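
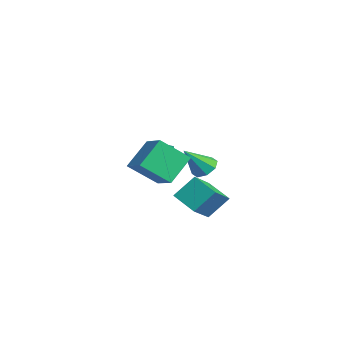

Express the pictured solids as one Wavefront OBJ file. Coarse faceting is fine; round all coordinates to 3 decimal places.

v 0.224 -1.283 -2.183
v 0.231 -0.124 -0.926
v 1.559 -0.526 -2.889
v 1.567 0.634 -1.632
v 1.413 -2.414 -1.148
v 1.421 -1.254 0.109
v 2.749 -1.656 -1.854
v 2.756 -0.497 -0.597
v 2.761 -5.242 1.787
v 2.035 -4 3.161
v 3.005 -3.67 0.494
v 2.278 -2.427 1.869
v 4.442 -4.973 2.431
v 3.715 -3.73 3.806
v 4.685 -3.4 1.139
v 3.959 -2.158 2.513
v -1.934 -2.19 -0.084
v -1.342 -1.746 0.04
v -1.575 -1.765 1.227
v -2.166 -2.21 1.104
v -1.826 -1.449 -0.05
v -2.058 -1.468 1.137
v -2.372 -1.587 -0.16
v -2.605 -1.606 1.028
v -2.662 -2.078 -0.225
v -2.894 -2.097 0.963
v -2.525 -2.635 -0.207
v -2.758 -2.654 0.98
v -2.042 -2.932 -0.117
v -2.274 -2.951 1.07
v -1.495 -2.794 -0.008
v -1.728 -2.813 1.18
v -1.206 -2.303 0.057
v -1.438 -2.322 1.245
v -3.429 0.684 -1.185
v -3.018 0.139 -1.741
v -3.091 -0.624 0.345
v -2.598 0.582 -1.455
v -2.664 1.084 -1.011
v -3.179 1.351 -0.669
v -3.84 1.228 -0.629
v -4.26 0.786 -0.914
v -4.193 0.284 -1.358
v -3.679 0.016 -1.7
f 2 4 1
f 5 2 1
f 1 4 3
f 3 5 1
f 2 8 4
f 6 2 5
f 6 8 2
f 4 8 3
f 7 5 3
f 3 8 7
f 7 6 5
f 8 6 7
f 10 12 9
f 13 10 9
f 9 12 11
f 11 13 9
f 10 16 12
f 14 10 13
f 14 16 10
f 12 16 11
f 15 13 11
f 11 16 15
f 15 14 13
f 16 14 15
f 18 17 21
f 18 21 19
f 19 21 22
f 19 22 20
f 21 17 23
f 21 23 22
f 22 23 24
f 22 24 20
f 23 17 25
f 23 25 24
f 24 25 26
f 24 26 20
f 25 17 27
f 25 27 26
f 26 27 28
f 26 28 20
f 27 17 29
f 27 29 28
f 28 29 30
f 28 30 20
f 29 17 31
f 29 31 30
f 30 31 32
f 30 32 20
f 31 17 33
f 31 33 32
f 32 33 34
f 32 34 20
f 33 17 18
f 33 18 34
f 34 18 19
f 34 19 20
f 36 35 38
f 36 38 37
f 38 35 39
f 38 39 37
f 39 35 40
f 39 40 37
f 40 35 41
f 40 41 37
f 41 35 42
f 41 42 37
f 42 35 43
f 42 43 37
f 43 35 44
f 43 44 37
f 44 35 36
f 44 36 37



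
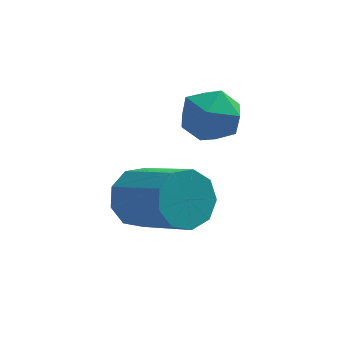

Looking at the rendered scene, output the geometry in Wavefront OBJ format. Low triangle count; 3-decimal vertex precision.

v -0.314 0.47 -0.695
v 0.237 1.178 -1.026
v 0.443 -0.538 -1.594
v 0.994 0.17 -1.925
v 1.081 -0.119 -1.017
v 0.613 0.504 -0.462
v 0.067 0.136 -2.158
v -0.401 0.759 -1.603
v 0.472 0.973 -1.93
v 1.099 0.814 -1.225
v -0.419 -0.174 -1.395
v 0.208 -0.333 -0.69
v -1.518 -1.097 -3.471
v -0.964 -1.143 -4.216
v 0.273 -2.45 -3.213
v -0.282 -2.403 -2.469
v -0.775 -0.671 -3.834
v 0.462 -1.978 -2.831
v -0.934 -0.398 -3.282
v 0.303 -1.705 -2.279
v -1.367 -0.452 -2.818
v -0.13 -1.759 -1.816
v -1.87 -0.807 -2.661
v -0.634 -2.114 -1.658
v -2.209 -1.298 -2.882
v -0.972 -2.605 -1.879
v -2.225 -1.694 -3.38
v -0.988 -3.001 -2.377
v -1.91 -1.811 -3.92
v -0.673 -3.118 -2.917
v -1.412 -1.593 -4.25
v -0.175 -2.9 -3.247
f 1 12 6
f 1 6 2
f 1 2 8
f 1 8 11
f 1 11 12
f 2 6 10
f 6 12 5
f 12 11 3
f 11 8 7
f 8 2 9
f 4 10 5
f 4 5 3
f 4 3 7
f 4 7 9
f 4 9 10
f 5 10 6
f 3 5 12
f 7 3 11
f 9 7 8
f 10 9 2
f 14 13 17
f 14 17 15
f 15 17 18
f 15 18 16
f 17 13 19
f 17 19 18
f 18 19 20
f 18 20 16
f 19 13 21
f 19 21 20
f 20 21 22
f 20 22 16
f 21 13 23
f 21 23 22
f 22 23 24
f 22 24 16
f 23 13 25
f 23 25 24
f 24 25 26
f 24 26 16
f 25 13 27
f 25 27 26
f 26 27 28
f 26 28 16
f 27 13 29
f 27 29 28
f 28 29 30
f 28 30 16
f 29 13 31
f 29 31 30
f 30 31 32
f 30 32 16
f 31 13 14
f 31 14 32
f 32 14 15
f 32 15 16



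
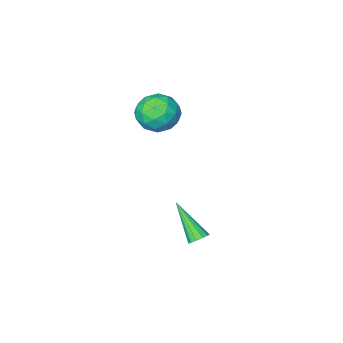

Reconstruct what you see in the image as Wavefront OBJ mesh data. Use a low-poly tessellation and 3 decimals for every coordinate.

v -2.766 4.378 -4.594
v -2.261 4.34 -4.712
v -2.534 2.822 -3.086
v -2.282 4.542 -4.5
v -2.456 4.692 -4.319
v -2.729 4.742 -4.224
v -3.013 4.677 -4.248
v -3.22 4.517 -4.381
v -3.282 4.313 -4.582
v -3.181 4.13 -4.787
v -2.948 4.026 -4.93
v -2.657 4.033 -4.967
v -2.401 4.15 -4.886
v -3.56 0.718 0.449
v -2.878 1.524 0.735
v -3.002 -0.244 1.825
v -2.32 0.562 2.111
v -3.4 0.699 2.211
v -3.745 1.293 1.36
v -2.135 -0.013 1.2
v -2.48 0.581 0.349
v -1.997 1.071 1.199
v -2.779 1.512 1.824
v -3.101 -0.232 0.736
v -3.883 0.209 1.361
v -3.268 1.206 0.471
v -2.612 0.074 2.089
v -3.247 0.155 2.147
v -2.846 0.628 2.316
v -3.778 1.07 0.839
v -3.377 1.543 1.007
v -3.684 1.059 1.874
v -2.503 -0.263 1.553
v -2.102 0.21 1.721
v -3.034 0.652 0.244
v -2.633 1.125 0.413
v -2.196 0.221 0.686
v -2.349 1.413 0.912
v -2.021 0.847 1.721
v -1.913 0.51 1.185
v -2.115 0.859 0.685
v -2.809 1.672 1.28
v -2.481 1.106 2.088
v -3.116 1.187 2.147
v -3.319 1.536 1.647
v -2.291 1.406 1.552
v -3.399 0.174 0.472
v -3.071 -0.392 1.28
v -2.561 -0.256 0.913
v -2.764 0.093 0.413
v -3.859 0.433 0.839
v -3.531 -0.133 1.648
v -3.765 0.421 1.875
v -3.967 0.77 1.375
v -3.589 -0.126 1.008
f 2 1 4
f 2 4 3
f 4 1 5
f 4 5 3
f 5 1 6
f 5 6 3
f 6 1 7
f 6 7 3
f 7 1 8
f 7 8 3
f 8 1 9
f 8 9 3
f 9 1 10
f 9 10 3
f 10 1 11
f 10 11 3
f 11 1 12
f 11 12 3
f 12 1 13
f 12 13 3
f 13 1 2
f 13 2 3
f 14 51 30
f 51 25 54
f 30 54 19
f 51 54 30
f 14 30 26
f 30 19 31
f 26 31 15
f 30 31 26
f 14 26 35
f 26 15 36
f 35 36 21
f 26 36 35
f 14 35 47
f 35 21 50
f 47 50 24
f 35 50 47
f 14 47 51
f 47 24 55
f 51 55 25
f 47 55 51
f 15 31 42
f 31 19 45
f 42 45 23
f 31 45 42
f 19 54 32
f 54 25 53
f 32 53 18
f 54 53 32
f 25 55 52
f 55 24 48
f 52 48 16
f 55 48 52
f 24 50 49
f 50 21 37
f 49 37 20
f 50 37 49
f 21 36 41
f 36 15 38
f 41 38 22
f 36 38 41
f 17 43 29
f 43 23 44
f 29 44 18
f 43 44 29
f 17 29 27
f 29 18 28
f 27 28 16
f 29 28 27
f 17 27 34
f 27 16 33
f 34 33 20
f 27 33 34
f 17 34 39
f 34 20 40
f 39 40 22
f 34 40 39
f 17 39 43
f 39 22 46
f 43 46 23
f 39 46 43
f 18 44 32
f 44 23 45
f 32 45 19
f 44 45 32
f 16 28 52
f 28 18 53
f 52 53 25
f 28 53 52
f 20 33 49
f 33 16 48
f 49 48 24
f 33 48 49
f 22 40 41
f 40 20 37
f 41 37 21
f 40 37 41
f 23 46 42
f 46 22 38
f 42 38 15
f 46 38 42



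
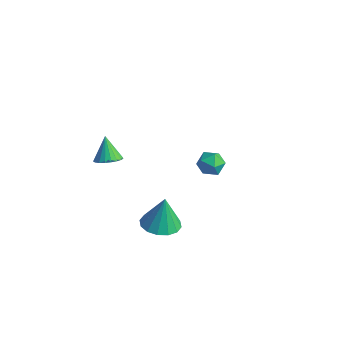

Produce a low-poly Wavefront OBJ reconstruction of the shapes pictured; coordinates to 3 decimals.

v 2.818 -2.506 -1.882
v 3.383 -3.349 -1.707
v 2.802 -2.154 -0.138
v 3.738 -2.958 -1.783
v 3.846 -2.446 -1.885
v 3.679 -1.95 -1.987
v 3.281 -1.603 -2.06
v 2.759 -1.498 -2.086
v 2.253 -1.663 -2.058
v 1.898 -2.054 -1.982
v 1.79 -2.566 -1.88
v 1.957 -3.062 -1.778
v 2.355 -3.409 -1.704
v 2.877 -3.514 -1.678
v 1.539 3.455 -2.698
v 1.948 2.762 -2.607
v 0.692 3.078 -1.773
v 1.101 2.385 -1.682
v 1.433 3.085 -1.446
v 1.956 3.318 -2.018
v 0.684 2.522 -2.362
v 1.207 2.755 -2.934
v 1.419 2.186 -2.399
v 1.882 2.533 -1.833
v 0.758 3.307 -2.547
v 1.221 3.654 -1.981
v 0.719 -3.84 2.907
v 1.349 -3.876 3.255
v 0.121 -3.4 4.033
v 1.353 -3.596 3.148
v 1.247 -3.359 2.999
v 1.05 -3.205 2.834
v 0.796 -3.16 2.682
v 0.529 -3.234 2.568
v 0.295 -3.412 2.513
v 0.134 -3.664 2.526
v 0.074 -3.946 2.605
v 0.126 -4.211 2.736
v 0.281 -4.411 2.896
v 0.511 -4.512 3.058
v 0.777 -4.498 3.194
v 1.034 -4.369 3.28
v 1.236 -4.149 3.302
f 2 1 4
f 2 4 3
f 4 1 5
f 4 5 3
f 5 1 6
f 5 6 3
f 6 1 7
f 6 7 3
f 7 1 8
f 7 8 3
f 8 1 9
f 8 9 3
f 9 1 10
f 9 10 3
f 10 1 11
f 10 11 3
f 11 1 12
f 11 12 3
f 12 1 13
f 12 13 3
f 13 1 14
f 13 14 3
f 14 1 2
f 14 2 3
f 15 26 20
f 15 20 16
f 15 16 22
f 15 22 25
f 15 25 26
f 16 20 24
f 20 26 19
f 26 25 17
f 25 22 21
f 22 16 23
f 18 24 19
f 18 19 17
f 18 17 21
f 18 21 23
f 18 23 24
f 19 24 20
f 17 19 26
f 21 17 25
f 23 21 22
f 24 23 16
f 28 27 30
f 28 30 29
f 30 27 31
f 30 31 29
f 31 27 32
f 31 32 29
f 32 27 33
f 32 33 29
f 33 27 34
f 33 34 29
f 34 27 35
f 34 35 29
f 35 27 36
f 35 36 29
f 36 27 37
f 36 37 29
f 37 27 38
f 37 38 29
f 38 27 39
f 38 39 29
f 39 27 40
f 39 40 29
f 40 27 41
f 40 41 29
f 41 27 42
f 41 42 29
f 42 27 43
f 42 43 29
f 43 27 28
f 43 28 29



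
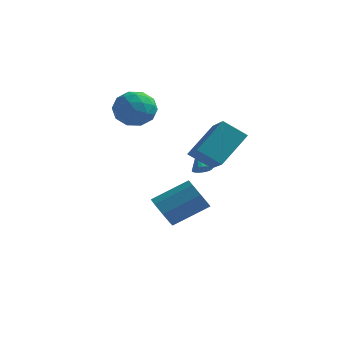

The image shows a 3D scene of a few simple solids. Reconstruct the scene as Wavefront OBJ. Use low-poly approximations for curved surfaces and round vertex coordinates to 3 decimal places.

v -2.564 -0.066 2.277
v -1.778 0.526 2.885
v -1.202 -0.786 1.215
v -0.416 -0.194 1.823
v -0.987 -1.071 2.315
v -1.828 -0.626 2.972
v -1.152 0.366 1.128
v -1.993 0.811 1.785
v -0.905 0.793 2.175
v -0.803 -0.096 2.908
v -2.177 -0.164 1.192
v -2.075 -1.053 1.925
v -2.291 0.293 2.674
v -0.689 -0.553 1.426
v -1.025 -1.069 1.715
v -0.563 -0.721 2.072
v -2.32 -0.384 2.725
v -1.858 -0.036 3.082
v -1.393 -0.975 2.748
v -1.122 -0.224 1.018
v -0.66 0.124 1.375
v -2.417 0.461 2.028
v -1.955 0.809 2.385
v -1.587 0.715 1.352
v -1.315 0.798 2.614
v -0.514 0.375 1.99
v -0.947 0.704 1.582
v -1.442 0.966 1.967
v -1.255 0.276 3.045
v -0.455 -0.148 2.421
v -0.79 -0.663 2.71
v -1.285 -0.401 3.096
v -0.742 0.433 2.628
v -2.525 -0.112 1.679
v -1.725 -0.536 1.055
v -1.695 0.141 1.004
v -2.19 0.403 1.39
v -2.466 -0.635 2.11
v -1.665 -1.058 1.486
v -1.538 -1.226 2.133
v -2.033 -0.964 2.518
v -2.238 -0.693 1.472
v 1.975 0.037 -1.513
v 2.437 0.175 -1.347
v 1.405 0.763 -0.527
v 2.392 0.329 -1.486
v 2.275 0.432 -1.63
v 2.106 0.467 -1.754
v 1.915 0.427 -1.835
v 1.733 0.32 -1.861
v 1.594 0.164 -1.827
v 1.52 -0.014 -1.738
v 1.525 -0.183 -1.61
v 1.608 -0.314 -1.466
v 1.754 -0.385 -1.329
v 1.939 -0.382 -1.224
v 2.129 -0.307 -1.169
v 2.293 -0.173 -1.174
v 2.402 -0.002 -1.237
v 0.65 -1.736 -3.91
v 1.205 -1.716 -4.681
v 2.664 -0.583 -3.601
v 2.11 -0.604 -2.83
v 0.746 -1.152 -4.653
v 2.206 -0.019 -3.573
v 0.232 -0.931 -4.189
v 1.691 0.202 -3.11
v -0.038 -1.181 -3.562
v 1.422 -0.048 -2.483
v 0.096 -1.757 -3.139
v 1.555 -0.624 -2.059
v 0.554 -2.321 -3.167
v 2.014 -1.188 -2.087
v 1.069 -2.542 -3.63
v 2.528 -1.409 -2.551
v 1.338 -2.292 -4.257
v 2.798 -1.159 -3.178
v 2.567 -3.104 0.747
v 3.203 -1.615 2.13
v 3.663 -2.798 -0.086
v 4.299 -1.309 1.297
v 3.581 -4.351 1.623
v 4.217 -2.862 3.006
v 4.677 -4.045 0.79
v 5.313 -2.556 2.173
f 1 38 17
f 38 12 41
f 17 41 6
f 38 41 17
f 1 17 13
f 17 6 18
f 13 18 2
f 17 18 13
f 1 13 22
f 13 2 23
f 22 23 8
f 13 23 22
f 1 22 34
f 22 8 37
f 34 37 11
f 22 37 34
f 1 34 38
f 34 11 42
f 38 42 12
f 34 42 38
f 2 18 29
f 18 6 32
f 29 32 10
f 18 32 29
f 6 41 19
f 41 12 40
f 19 40 5
f 41 40 19
f 12 42 39
f 42 11 35
f 39 35 3
f 42 35 39
f 11 37 36
f 37 8 24
f 36 24 7
f 37 24 36
f 8 23 28
f 23 2 25
f 28 25 9
f 23 25 28
f 4 30 16
f 30 10 31
f 16 31 5
f 30 31 16
f 4 16 14
f 16 5 15
f 14 15 3
f 16 15 14
f 4 14 21
f 14 3 20
f 21 20 7
f 14 20 21
f 4 21 26
f 21 7 27
f 26 27 9
f 21 27 26
f 4 26 30
f 26 9 33
f 30 33 10
f 26 33 30
f 5 31 19
f 31 10 32
f 19 32 6
f 31 32 19
f 3 15 39
f 15 5 40
f 39 40 12
f 15 40 39
f 7 20 36
f 20 3 35
f 36 35 11
f 20 35 36
f 9 27 28
f 27 7 24
f 28 24 8
f 27 24 28
f 10 33 29
f 33 9 25
f 29 25 2
f 33 25 29
f 44 43 46
f 44 46 45
f 46 43 47
f 46 47 45
f 47 43 48
f 47 48 45
f 48 43 49
f 48 49 45
f 49 43 50
f 49 50 45
f 50 43 51
f 50 51 45
f 51 43 52
f 51 52 45
f 52 43 53
f 52 53 45
f 53 43 54
f 53 54 45
f 54 43 55
f 54 55 45
f 55 43 56
f 55 56 45
f 56 43 57
f 56 57 45
f 57 43 58
f 57 58 45
f 58 43 59
f 58 59 45
f 59 43 44
f 59 44 45
f 61 60 64
f 61 64 62
f 62 64 65
f 62 65 63
f 64 60 66
f 64 66 65
f 65 66 67
f 65 67 63
f 66 60 68
f 66 68 67
f 67 68 69
f 67 69 63
f 68 60 70
f 68 70 69
f 69 70 71
f 69 71 63
f 70 60 72
f 70 72 71
f 71 72 73
f 71 73 63
f 72 60 74
f 72 74 73
f 73 74 75
f 73 75 63
f 74 60 76
f 74 76 75
f 75 76 77
f 75 77 63
f 76 60 61
f 76 61 77
f 77 61 62
f 77 62 63
f 79 81 78
f 82 79 78
f 78 81 80
f 80 82 78
f 79 85 81
f 83 79 82
f 83 85 79
f 81 85 80
f 84 82 80
f 80 85 84
f 84 83 82
f 85 83 84



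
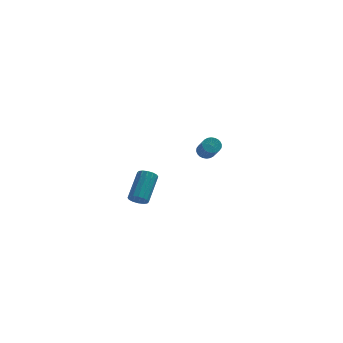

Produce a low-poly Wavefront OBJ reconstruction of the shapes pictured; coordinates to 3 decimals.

v 0.978 4.39 -0.801
v 1.577 4.479 -0.871
v 1.861 3.42 0.211
v 1.262 3.33 0.281
v 1.526 4.638 -0.701
v 1.81 3.579 0.38
v 1.391 4.759 -0.547
v 1.676 3.7 0.534
v 1.194 4.824 -0.431
v 1.478 3.765 0.65
v 0.963 4.823 -0.372
v 1.248 3.764 0.709
v 0.735 4.756 -0.378
v 1.019 3.697 0.703
v 0.544 4.633 -0.448
v 0.828 3.574 0.633
v 0.419 4.473 -0.572
v 0.703 3.414 0.509
v 0.379 4.3 -0.731
v 0.663 3.241 0.351
v 0.43 4.141 -0.9
v 0.714 3.082 0.181
v 0.564 4.02 -1.054
v 0.849 2.961 0.027
v 0.762 3.955 -1.17
v 1.046 2.896 -0.089
v 0.992 3.956 -1.229
v 1.277 2.897 -0.148
v 1.221 4.023 -1.223
v 1.505 2.964 -0.142
v 1.412 4.146 -1.153
v 1.696 3.087 -0.072
v 1.537 4.306 -1.029
v 1.821 3.247 0.052
v -3.43 -4.547 0.301
v -3.135 -4.296 -0.171
v -2.536 -2.783 1.008
v -2.83 -3.033 1.479
v -3.426 -4.173 -0.181
v -2.826 -2.659 0.997
v -3.717 -4.15 -0.063
v -3.118 -2.636 1.116
v -3.932 -4.233 0.154
v -3.332 -2.72 1.332
v -4.012 -4.401 0.409
v -3.412 -2.887 1.588
v -3.936 -4.607 0.636
v -3.336 -3.094 1.814
v -3.724 -4.797 0.772
v -3.125 -3.284 1.951
v -3.434 -4.921 0.783
v -2.834 -3.407 1.961
v -3.142 -4.944 0.664
v -2.543 -3.43 1.843
v -2.928 -4.86 0.448
v -2.328 -3.347 1.626
v -2.848 -4.693 0.192
v -2.248 -3.179 1.371
v -2.924 -4.486 -0.034
v -2.324 -2.973 1.144
f 2 1 5
f 2 5 3
f 3 5 6
f 3 6 4
f 5 1 7
f 5 7 6
f 6 7 8
f 6 8 4
f 7 1 9
f 7 9 8
f 8 9 10
f 8 10 4
f 9 1 11
f 9 11 10
f 10 11 12
f 10 12 4
f 11 1 13
f 11 13 12
f 12 13 14
f 12 14 4
f 13 1 15
f 13 15 14
f 14 15 16
f 14 16 4
f 15 1 17
f 15 17 16
f 16 17 18
f 16 18 4
f 17 1 19
f 17 19 18
f 18 19 20
f 18 20 4
f 19 1 21
f 19 21 20
f 20 21 22
f 20 22 4
f 21 1 23
f 21 23 22
f 22 23 24
f 22 24 4
f 23 1 25
f 23 25 24
f 24 25 26
f 24 26 4
f 25 1 27
f 25 27 26
f 26 27 28
f 26 28 4
f 27 1 29
f 27 29 28
f 28 29 30
f 28 30 4
f 29 1 31
f 29 31 30
f 30 31 32
f 30 32 4
f 31 1 33
f 31 33 32
f 32 33 34
f 32 34 4
f 33 1 2
f 33 2 34
f 34 2 3
f 34 3 4
f 36 35 39
f 36 39 37
f 37 39 40
f 37 40 38
f 39 35 41
f 39 41 40
f 40 41 42
f 40 42 38
f 41 35 43
f 41 43 42
f 42 43 44
f 42 44 38
f 43 35 45
f 43 45 44
f 44 45 46
f 44 46 38
f 45 35 47
f 45 47 46
f 46 47 48
f 46 48 38
f 47 35 49
f 47 49 48
f 48 49 50
f 48 50 38
f 49 35 51
f 49 51 50
f 50 51 52
f 50 52 38
f 51 35 53
f 51 53 52
f 52 53 54
f 52 54 38
f 53 35 55
f 53 55 54
f 54 55 56
f 54 56 38
f 55 35 57
f 55 57 56
f 56 57 58
f 56 58 38
f 57 35 59
f 57 59 58
f 58 59 60
f 58 60 38
f 59 35 36
f 59 36 60
f 60 36 37
f 60 37 38



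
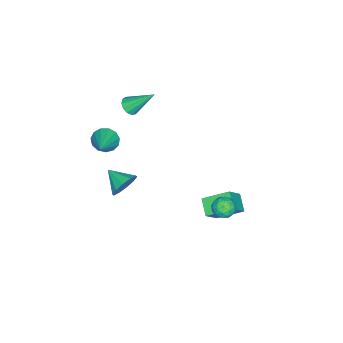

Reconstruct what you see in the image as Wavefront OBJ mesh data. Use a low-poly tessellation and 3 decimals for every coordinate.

v -0.442 -3.155 -3.187
v 0.092 -3.565 -3.799
v -0.798 -4.385 -2.673
v 0.4 -3.462 -3.341
v 0.387 -3.242 -2.823
v 0.057 -2.989 -2.445
v -0.464 -2.799 -2.35
v -0.976 -2.745 -2.575
v -1.285 -2.847 -3.034
v -1.272 -3.067 -3.551
v -0.942 -3.321 -3.929
v -0.421 -3.511 -4.024
v -3.483 -4.424 0.711
v -3.138 -4.745 1.114
v -3.817 -3.056 2.089
v -2.92 -4.527 0.95
v -2.881 -4.276 0.71
v -3.033 -4.072 0.471
v -3.327 -3.979 0.308
v -3.672 -4.028 0.273
v -3.956 -4.203 0.377
v -4.09 -4.447 0.587
v -4.031 -4.685 0.837
v -3.798 -4.839 1.047
v -3.465 -4.862 1.15
v -1.703 1.531 -3.482
v -2.272 2.884 -2.706
v -0.949 2.151 -4.01
v -1.518 3.504 -3.234
v -0.802 1.316 -2.446
v -1.371 2.669 -1.67
v -0.048 1.936 -2.974
v -0.617 3.289 -2.198
v 0.221 3.522 -0.216
v 0.562 3.988 -0.599
v 0.958 2.732 -0.521
v 1.299 3.198 -0.904
v 1.309 3.244 -0.212
v 0.853 3.733 -0.023
v 0.667 2.987 -1.097
v 0.211 3.476 -0.908
v 0.838 3.658 -1.144
v 1.235 3.817 -0.597
v 0.285 2.903 -0.523
v 0.682 3.062 0.024
v 0.327 3.824 -0.381
v 1.193 2.896 -0.739
v 1.199 2.923 -0.332
v 1.4 3.197 -0.558
v 0.498 3.674 -0.042
v 0.698 3.948 -0.267
v 1.137 3.511 -0.04
v 0.822 2.772 -0.853
v 1.022 3.046 -1.078
v 0.12 3.523 -0.562
v 0.321 3.797 -0.788
v 0.383 3.209 -1.08
v 0.69 3.905 -0.926
v 1.123 3.44 -1.105
v 0.751 3.316 -1.218
v 0.484 3.603 -1.108
v 0.923 3.998 -0.604
v 1.356 3.534 -0.784
v 1.361 3.561 -0.377
v 1.094 3.848 -0.266
v 1.085 3.804 -0.924
v 0.164 3.186 -0.336
v 0.597 2.722 -0.516
v 0.426 2.872 -0.854
v 0.159 3.159 -0.743
v 0.397 3.28 -0.015
v 0.83 2.815 -0.194
v 1.036 3.117 -0.012
v 0.769 3.404 0.098
v 0.435 2.916 -0.196
v -0.356 -4.238 0.612
v 0.066 -4.811 0.268
v 1.236 -3.642 1.568
v 0.094 -4.457 0
v -0.021 -4.033 -0.074
v -0.242 -3.675 0.07
v -0.499 -3.495 0.386
v -0.71 -3.551 0.774
v -0.809 -3.825 1.11
v -0.765 -4.231 1.288
v -0.59 -4.639 1.251
v -0.341 -4.919 1.012
v -0.096 -4.984 0.645
f 2 1 4
f 2 4 3
f 4 1 5
f 4 5 3
f 5 1 6
f 5 6 3
f 6 1 7
f 6 7 3
f 7 1 8
f 7 8 3
f 8 1 9
f 8 9 3
f 9 1 10
f 9 10 3
f 10 1 11
f 10 11 3
f 11 1 12
f 11 12 3
f 12 1 2
f 12 2 3
f 14 13 16
f 14 16 15
f 16 13 17
f 16 17 15
f 17 13 18
f 17 18 15
f 18 13 19
f 18 19 15
f 19 13 20
f 19 20 15
f 20 13 21
f 20 21 15
f 21 13 22
f 21 22 15
f 22 13 23
f 22 23 15
f 23 13 24
f 23 24 15
f 24 13 25
f 24 25 15
f 25 13 14
f 25 14 15
f 27 29 26
f 30 27 26
f 26 29 28
f 28 30 26
f 27 33 29
f 31 27 30
f 31 33 27
f 29 33 28
f 32 30 28
f 28 33 32
f 32 31 30
f 33 31 32
f 34 71 50
f 71 45 74
f 50 74 39
f 71 74 50
f 34 50 46
f 50 39 51
f 46 51 35
f 50 51 46
f 34 46 55
f 46 35 56
f 55 56 41
f 46 56 55
f 34 55 67
f 55 41 70
f 67 70 44
f 55 70 67
f 34 67 71
f 67 44 75
f 71 75 45
f 67 75 71
f 35 51 62
f 51 39 65
f 62 65 43
f 51 65 62
f 39 74 52
f 74 45 73
f 52 73 38
f 74 73 52
f 45 75 72
f 75 44 68
f 72 68 36
f 75 68 72
f 44 70 69
f 70 41 57
f 69 57 40
f 70 57 69
f 41 56 61
f 56 35 58
f 61 58 42
f 56 58 61
f 37 63 49
f 63 43 64
f 49 64 38
f 63 64 49
f 37 49 47
f 49 38 48
f 47 48 36
f 49 48 47
f 37 47 54
f 47 36 53
f 54 53 40
f 47 53 54
f 37 54 59
f 54 40 60
f 59 60 42
f 54 60 59
f 37 59 63
f 59 42 66
f 63 66 43
f 59 66 63
f 38 64 52
f 64 43 65
f 52 65 39
f 64 65 52
f 36 48 72
f 48 38 73
f 72 73 45
f 48 73 72
f 40 53 69
f 53 36 68
f 69 68 44
f 53 68 69
f 42 60 61
f 60 40 57
f 61 57 41
f 60 57 61
f 43 66 62
f 66 42 58
f 62 58 35
f 66 58 62
f 77 76 79
f 77 79 78
f 79 76 80
f 79 80 78
f 80 76 81
f 80 81 78
f 81 76 82
f 81 82 78
f 82 76 83
f 82 83 78
f 83 76 84
f 83 84 78
f 84 76 85
f 84 85 78
f 85 76 86
f 85 86 78
f 86 76 87
f 86 87 78
f 87 76 88
f 87 88 78
f 88 76 77
f 88 77 78



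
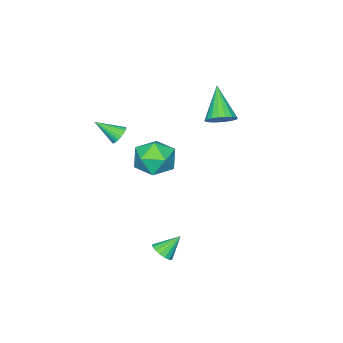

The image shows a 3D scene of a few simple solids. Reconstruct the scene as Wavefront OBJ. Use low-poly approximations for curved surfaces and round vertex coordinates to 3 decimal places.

v 2.351 -3.32 2.004
v 2.6 -3.519 1.568
v 2.969 -4.28 2.796
v 2.74 -3.375 1.633
v 2.82 -3.223 1.755
v 2.829 -3.086 1.914
v 2.765 -2.984 2.087
v 2.638 -2.933 2.248
v 2.468 -2.942 2.371
v 2.279 -3.008 2.438
v 2.102 -3.121 2.44
v 1.962 -3.265 2.374
v 1.881 -3.417 2.253
v 1.872 -3.554 2.093
v 1.936 -3.656 1.92
v 2.063 -3.707 1.76
v 2.234 -3.698 1.637
v 2.422 -3.632 1.569
v 2.159 -0.725 1.398
v 2.598 -1.096 0.443
v 1.102 -2.184 1.477
v 1.541 -2.555 0.522
v 2.161 -2.528 1.448
v 2.815 -1.627 1.399
v 0.885 -1.653 0.521
v 1.539 -0.752 0.472
v 1.811 -1.669 -0.099
v 2.6 -2.21 0.474
v 1.1 -1.07 1.446
v 1.889 -1.611 2.019
v 3.82 0.546 -3.305
v 4.168 0.282 -2.88
v 3.08 0.974 -2.435
v 4.285 0.547 -2.911
v 4.296 0.813 -3.032
v 4.197 1.017 -3.216
v 4.012 1.113 -3.421
v 3.783 1.08 -3.599
v 3.563 0.924 -3.709
v 3.401 0.681 -3.728
v 3.335 0.408 -3.649
v 3.38 0.166 -3.492
v 3.526 0.011 -3.292
v 3.74 -0.021 -3.095
v 3.971 0.077 -2.946
v -2.477 -1.329 1.509
v -1.956 -1.074 2.031
v -3.423 -2.391 2.971
v -2.205 -0.832 2.045
v -2.507 -0.689 1.954
v -2.804 -0.672 1.774
v -3.036 -0.786 1.542
v -3.157 -1.007 1.303
v -3.143 -1.292 1.105
v -2.998 -1.584 0.987
v -2.749 -1.825 0.972
v -2.446 -1.969 1.064
v -2.15 -1.986 1.244
v -1.918 -1.872 1.476
v -1.797 -1.651 1.715
v -1.811 -1.366 1.913
f 2 1 4
f 2 4 3
f 4 1 5
f 4 5 3
f 5 1 6
f 5 6 3
f 6 1 7
f 6 7 3
f 7 1 8
f 7 8 3
f 8 1 9
f 8 9 3
f 9 1 10
f 9 10 3
f 10 1 11
f 10 11 3
f 11 1 12
f 11 12 3
f 12 1 13
f 12 13 3
f 13 1 14
f 13 14 3
f 14 1 15
f 14 15 3
f 15 1 16
f 15 16 3
f 16 1 17
f 16 17 3
f 17 1 18
f 17 18 3
f 18 1 2
f 18 2 3
f 19 30 24
f 19 24 20
f 19 20 26
f 19 26 29
f 19 29 30
f 20 24 28
f 24 30 23
f 30 29 21
f 29 26 25
f 26 20 27
f 22 28 23
f 22 23 21
f 22 21 25
f 22 25 27
f 22 27 28
f 23 28 24
f 21 23 30
f 25 21 29
f 27 25 26
f 28 27 20
f 32 31 34
f 32 34 33
f 34 31 35
f 34 35 33
f 35 31 36
f 35 36 33
f 36 31 37
f 36 37 33
f 37 31 38
f 37 38 33
f 38 31 39
f 38 39 33
f 39 31 40
f 39 40 33
f 40 31 41
f 40 41 33
f 41 31 42
f 41 42 33
f 42 31 43
f 42 43 33
f 43 31 44
f 43 44 33
f 44 31 45
f 44 45 33
f 45 31 32
f 45 32 33
f 47 46 49
f 47 49 48
f 49 46 50
f 49 50 48
f 50 46 51
f 50 51 48
f 51 46 52
f 51 52 48
f 52 46 53
f 52 53 48
f 53 46 54
f 53 54 48
f 54 46 55
f 54 55 48
f 55 46 56
f 55 56 48
f 56 46 57
f 56 57 48
f 57 46 58
f 57 58 48
f 58 46 59
f 58 59 48
f 59 46 60
f 59 60 48
f 60 46 61
f 60 61 48
f 61 46 47
f 61 47 48



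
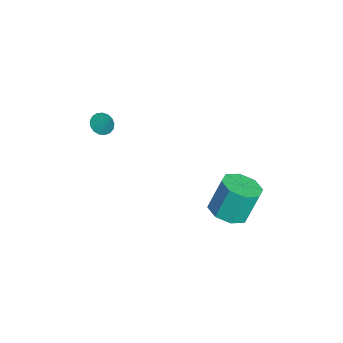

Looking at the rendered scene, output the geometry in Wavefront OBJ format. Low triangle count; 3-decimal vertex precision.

v 0.338 3.44 0.4
v 1.003 2.806 0.74
v 0.768 3.426 2.359
v 0.102 4.06 2.02
v 1.308 3.459 0.534
v 1.073 4.08 2.153
v 1.045 4.101 0.249
v 0.81 4.722 1.869
v 0.367 4.356 0.053
v 0.132 4.976 1.673
v -0.328 4.074 0.061
v -0.563 4.694 1.68
v -0.633 3.42 0.267
v -0.868 4.041 1.886
v -0.37 2.778 0.551
v -0.605 3.399 2.171
v 0.308 2.524 0.747
v 0.073 3.144 2.367
v -3.564 -1.895 3.33
v -3.108 -2.292 3.25
v -3.056 -1.465 4.09
v -3.038 -2.069 3.076
v -3.088 -1.805 2.96
v -3.247 -1.563 2.929
v -3.479 -1.396 2.99
v -3.73 -1.344 3.129
v -3.944 -1.418 3.314
v -4.07 -1.601 3.503
v -4.081 -1.852 3.652
v -3.973 -2.112 3.727
v -3.772 -2.323 3.712
v -3.523 -2.436 3.609
v -3.284 -2.425 3.442
f 2 1 5
f 2 5 3
f 3 5 6
f 3 6 4
f 5 1 7
f 5 7 6
f 6 7 8
f 6 8 4
f 7 1 9
f 7 9 8
f 8 9 10
f 8 10 4
f 9 1 11
f 9 11 10
f 10 11 12
f 10 12 4
f 11 1 13
f 11 13 12
f 12 13 14
f 12 14 4
f 13 1 15
f 13 15 14
f 14 15 16
f 14 16 4
f 15 1 17
f 15 17 16
f 16 17 18
f 16 18 4
f 17 1 2
f 17 2 18
f 18 2 3
f 18 3 4
f 20 19 22
f 20 22 21
f 22 19 23
f 22 23 21
f 23 19 24
f 23 24 21
f 24 19 25
f 24 25 21
f 25 19 26
f 25 26 21
f 26 19 27
f 26 27 21
f 27 19 28
f 27 28 21
f 28 19 29
f 28 29 21
f 29 19 30
f 29 30 21
f 30 19 31
f 30 31 21
f 31 19 32
f 31 32 21
f 32 19 33
f 32 33 21
f 33 19 20
f 33 20 21



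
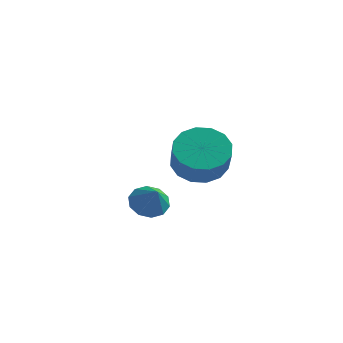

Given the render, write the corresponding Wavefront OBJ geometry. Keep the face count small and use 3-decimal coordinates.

v -0.123 -3.083 0.259
v 0.215 -3.456 -0.228
v 0.503 -3.537 1.041
v 0.425 -3.081 -0.178
v 0.425 -2.707 0.039
v 0.216 -2.476 0.34
v -0.123 -2.478 0.609
v -0.461 -2.71 0.745
v -0.67 -3.086 0.695
v -0.67 -3.46 0.478
v -0.461 -3.691 0.177
v -0.123 -3.689 -0.092
v -0.775 1.002 0.444
v 0.104 0.923 -0.088
v 0.654 0.22 0.925
v -0.225 0.298 1.456
v 0.154 1.372 0.197
v 0.704 0.668 1.209
v -0.045 1.721 0.547
v 0.505 1.017 1.56
v -0.439 1.877 0.87
v 0.11 1.174 1.882
v -0.923 1.799 1.078
v -0.374 1.096 2.091
v -1.368 1.507 1.117
v -0.819 0.804 2.13
v -1.654 1.08 0.975
v -1.104 0.377 1.988
v -1.704 0.632 0.691
v -1.154 -0.072 1.703
v -1.505 0.283 0.34
v -0.955 -0.421 1.353
v -1.11 0.126 0.018
v -0.561 -0.577 1.03
v -0.626 0.204 -0.191
v -0.077 -0.499 0.822
v -0.181 0.496 -0.23
v 0.368 -0.207 0.783
f 2 1 4
f 2 4 3
f 4 1 5
f 4 5 3
f 5 1 6
f 5 6 3
f 6 1 7
f 6 7 3
f 7 1 8
f 7 8 3
f 8 1 9
f 8 9 3
f 9 1 10
f 9 10 3
f 10 1 11
f 10 11 3
f 11 1 12
f 11 12 3
f 12 1 2
f 12 2 3
f 14 13 17
f 14 17 15
f 15 17 18
f 15 18 16
f 17 13 19
f 17 19 18
f 18 19 20
f 18 20 16
f 19 13 21
f 19 21 20
f 20 21 22
f 20 22 16
f 21 13 23
f 21 23 22
f 22 23 24
f 22 24 16
f 23 13 25
f 23 25 24
f 24 25 26
f 24 26 16
f 25 13 27
f 25 27 26
f 26 27 28
f 26 28 16
f 27 13 29
f 27 29 28
f 28 29 30
f 28 30 16
f 29 13 31
f 29 31 30
f 30 31 32
f 30 32 16
f 31 13 33
f 31 33 32
f 32 33 34
f 32 34 16
f 33 13 35
f 33 35 34
f 34 35 36
f 34 36 16
f 35 13 37
f 35 37 36
f 36 37 38
f 36 38 16
f 37 13 14
f 37 14 38
f 38 14 15
f 38 15 16



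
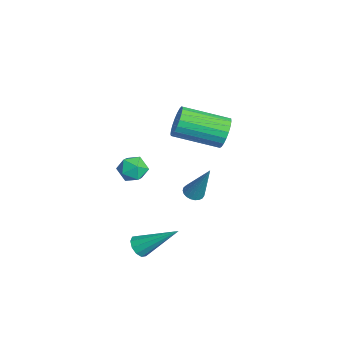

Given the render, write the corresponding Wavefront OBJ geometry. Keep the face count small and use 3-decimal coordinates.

v 2.142 -1.359 -4.487
v 2.653 -1.338 -4.76
v 2.758 0.219 -3.213
v 2.429 -1.115 -4.928
v 2.095 -0.985 -4.928
v 1.779 -0.998 -4.759
v 1.602 -1.149 -4.487
v 1.631 -1.38 -4.214
v 1.855 -1.603 -4.046
v 2.189 -1.733 -4.047
v 2.505 -1.72 -4.216
v 2.683 -1.569 -4.488
v -2.42 -0.519 -3.536
v -1.787 -0.768 -3.158
v -3.153 -1.052 -2.662
v -2.52 -1.301 -2.284
v -2.685 -0.541 -2.306
v -2.233 -0.212 -2.846
v -2.707 -1.608 -2.974
v -2.255 -1.279 -3.514
v -1.965 -1.442 -2.811
v -1.951 -0.782 -2.398
v -2.989 -1.038 -3.422
v -2.975 -0.378 -3.009
v -1.375 1.632 -4.018
v -0.926 1.408 -4.108
v -0.705 2.228 -2.142
v -0.893 1.604 -4.182
v -0.943 1.805 -4.227
v -1.068 1.975 -4.237
v -1.247 2.087 -4.209
v -1.447 2.12 -4.148
v -1.635 2.068 -4.064
v -1.778 1.941 -3.973
v -1.851 1.76 -3.889
v -1.842 1.557 -3.828
v -1.752 1.367 -3.799
v -1.597 1.223 -3.809
v -1.404 1.149 -3.855
v -1.205 1.159 -3.929
v -1.036 1.25 -4.018
v 0.094 2.709 0.819
v 0.496 2.848 1.508
v 0.029 0.831 2.19
v -0.374 0.691 1.501
v 0.184 2.947 1.588
v -0.283 0.93 2.27
v -0.143 3.005 1.535
v -0.61 0.988 2.216
v -0.43 3.012 1.358
v -0.897 0.995 2.039
v -0.626 2.966 1.088
v -1.093 0.949 1.769
v -0.698 2.876 0.771
v -1.165 0.858 1.453
v -0.632 2.756 0.463
v -1.099 0.739 1.145
v -0.442 2.629 0.216
v -0.909 0.612 0.898
v -0.159 2.515 0.074
v -0.626 0.498 0.756
v 0.168 2.435 0.06
v -0.299 0.418 0.742
v 0.482 2.402 0.178
v 0.015 0.385 0.86
v 0.729 2.422 0.406
v 0.262 0.405 1.088
v 0.866 2.492 0.706
v 0.399 0.474 1.388
v 0.869 2.599 1.026
v 0.402 0.582 1.707
v 0.738 2.725 1.309
v 0.271 0.708 1.991
f 2 1 4
f 2 4 3
f 4 1 5
f 4 5 3
f 5 1 6
f 5 6 3
f 6 1 7
f 6 7 3
f 7 1 8
f 7 8 3
f 8 1 9
f 8 9 3
f 9 1 10
f 9 10 3
f 10 1 11
f 10 11 3
f 11 1 12
f 11 12 3
f 12 1 2
f 12 2 3
f 13 24 18
f 13 18 14
f 13 14 20
f 13 20 23
f 13 23 24
f 14 18 22
f 18 24 17
f 24 23 15
f 23 20 19
f 20 14 21
f 16 22 17
f 16 17 15
f 16 15 19
f 16 19 21
f 16 21 22
f 17 22 18
f 15 17 24
f 19 15 23
f 21 19 20
f 22 21 14
f 26 25 28
f 26 28 27
f 28 25 29
f 28 29 27
f 29 25 30
f 29 30 27
f 30 25 31
f 30 31 27
f 31 25 32
f 31 32 27
f 32 25 33
f 32 33 27
f 33 25 34
f 33 34 27
f 34 25 35
f 34 35 27
f 35 25 36
f 35 36 27
f 36 25 37
f 36 37 27
f 37 25 38
f 37 38 27
f 38 25 39
f 38 39 27
f 39 25 40
f 39 40 27
f 40 25 41
f 40 41 27
f 41 25 26
f 41 26 27
f 43 42 46
f 43 46 44
f 44 46 47
f 44 47 45
f 46 42 48
f 46 48 47
f 47 48 49
f 47 49 45
f 48 42 50
f 48 50 49
f 49 50 51
f 49 51 45
f 50 42 52
f 50 52 51
f 51 52 53
f 51 53 45
f 52 42 54
f 52 54 53
f 53 54 55
f 53 55 45
f 54 42 56
f 54 56 55
f 55 56 57
f 55 57 45
f 56 42 58
f 56 58 57
f 57 58 59
f 57 59 45
f 58 42 60
f 58 60 59
f 59 60 61
f 59 61 45
f 60 42 62
f 60 62 61
f 61 62 63
f 61 63 45
f 62 42 64
f 62 64 63
f 63 64 65
f 63 65 45
f 64 42 66
f 64 66 65
f 65 66 67
f 65 67 45
f 66 42 68
f 66 68 67
f 67 68 69
f 67 69 45
f 68 42 70
f 68 70 69
f 69 70 71
f 69 71 45
f 70 42 72
f 70 72 71
f 71 72 73
f 71 73 45
f 72 42 43
f 72 43 73
f 73 43 44
f 73 44 45



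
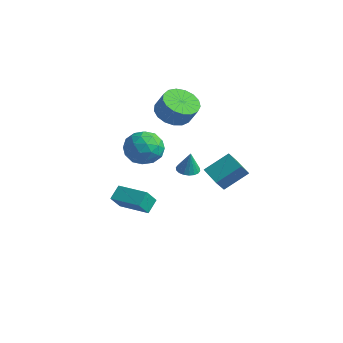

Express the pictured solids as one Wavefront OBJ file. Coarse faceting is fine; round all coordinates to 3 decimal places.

v -0.425 -2.353 3.549
v 0.21 -2.734 4.22
v -0.89 -3.846 3.14
v -0.255 -4.227 3.811
v -1.063 -3.725 4.117
v -0.775 -2.802 4.369
v 0.095 -3.778 2.991
v 0.383 -2.855 3.243
v 0.531 -3.615 3.875
v -0.184 -3.582 4.57
v -0.496 -2.998 2.79
v -1.211 -2.965 3.485
v -0.067 -2.412 3.92
v -0.613 -4.168 3.44
v -1.088 -3.872 3.62
v -0.715 -4.096 4.014
v -0.646 -2.452 4.008
v -0.273 -2.677 4.402
v -1.021 -3.259 4.342
v -0.407 -3.903 2.958
v -0.034 -4.128 3.352
v 0.035 -2.484 3.346
v 0.408 -2.708 3.74
v 0.341 -3.321 3.018
v 0.495 -3.154 4.111
v 0.222 -4.032 3.871
v 0.428 -3.768 3.389
v 0.597 -3.225 3.538
v 0.075 -3.135 4.521
v -0.199 -4.013 4.28
v -0.673 -3.717 4.46
v -0.504 -3.175 4.609
v 0.264 -3.653 4.318
v -0.481 -2.567 3.08
v -0.755 -3.445 2.839
v -0.176 -3.405 2.751
v -0.007 -2.863 2.9
v -0.902 -2.548 3.489
v -1.175 -3.426 3.249
v -1.277 -3.355 3.822
v -1.108 -2.812 3.971
v -0.944 -2.927 3.042
v -4.127 1.834 2.7
v -3.432 1.271 2.3
v -2.838 1.322 3.26
v -3.533 1.886 3.66
v -3.297 1.707 2.194
v -2.704 1.759 3.154
v -3.353 2.173 2.203
v -2.759 2.225 3.163
v -3.586 2.561 2.326
v -2.992 2.613 3.287
v -3.943 2.783 2.535
v -3.349 2.834 3.495
v -4.342 2.787 2.782
v -3.748 2.838 3.742
v -4.692 2.573 3.01
v -4.098 2.624 3.97
v -4.912 2.19 3.166
v -4.318 2.241 4.126
v -4.953 1.725 3.216
v -4.359 1.777 4.176
v -4.804 1.285 3.148
v -4.21 1.337 4.108
v -4.5 0.971 2.977
v -3.906 1.023 3.937
v -4.111 0.855 2.743
v -3.517 0.907 3.703
v -3.725 0.963 2.498
v -3.132 1.015 3.459
v -3.76 -2.437 -1.48
v -3.942 -1.772 -0.932
v -3.846 -1.786 -2.299
v -4.028 -1.121 -1.752
v -2.112 -2.079 -1.368
v -2.294 -1.414 -0.821
v -2.198 -1.428 -2.188
v -2.38 -0.763 -1.64
v 1.212 -1.068 2.074
v 1.692 0.02 2.921
v 1.185 -0.557 1.433
v 1.665 0.531 2.28
v 2.335 -1.351 1.8
v 2.815 -0.263 2.647
v 2.308 -0.84 1.159
v 2.788 0.248 2.006
v -1.524 0.47 0.366
v -0.966 0.355 0.254
v -1.296 0.43 1.534
v -0.971 0.612 0.264
v -1.085 0.842 0.294
v -1.286 0.998 0.338
v -1.534 1.049 0.388
v -1.78 0.986 0.434
v -1.975 0.82 0.466
v -2.081 0.585 0.479
v -2.076 0.327 0.469
v -1.962 0.098 0.439
v -1.762 -0.058 0.395
v -1.514 -0.11 0.345
v -1.268 -0.046 0.299
v -1.072 0.12 0.267
f 1 38 17
f 38 12 41
f 17 41 6
f 38 41 17
f 1 17 13
f 17 6 18
f 13 18 2
f 17 18 13
f 1 13 22
f 13 2 23
f 22 23 8
f 13 23 22
f 1 22 34
f 22 8 37
f 34 37 11
f 22 37 34
f 1 34 38
f 34 11 42
f 38 42 12
f 34 42 38
f 2 18 29
f 18 6 32
f 29 32 10
f 18 32 29
f 6 41 19
f 41 12 40
f 19 40 5
f 41 40 19
f 12 42 39
f 42 11 35
f 39 35 3
f 42 35 39
f 11 37 36
f 37 8 24
f 36 24 7
f 37 24 36
f 8 23 28
f 23 2 25
f 28 25 9
f 23 25 28
f 4 30 16
f 30 10 31
f 16 31 5
f 30 31 16
f 4 16 14
f 16 5 15
f 14 15 3
f 16 15 14
f 4 14 21
f 14 3 20
f 21 20 7
f 14 20 21
f 4 21 26
f 21 7 27
f 26 27 9
f 21 27 26
f 4 26 30
f 26 9 33
f 30 33 10
f 26 33 30
f 5 31 19
f 31 10 32
f 19 32 6
f 31 32 19
f 3 15 39
f 15 5 40
f 39 40 12
f 15 40 39
f 7 20 36
f 20 3 35
f 36 35 11
f 20 35 36
f 9 27 28
f 27 7 24
f 28 24 8
f 27 24 28
f 10 33 29
f 33 9 25
f 29 25 2
f 33 25 29
f 44 43 47
f 44 47 45
f 45 47 48
f 45 48 46
f 47 43 49
f 47 49 48
f 48 49 50
f 48 50 46
f 49 43 51
f 49 51 50
f 50 51 52
f 50 52 46
f 51 43 53
f 51 53 52
f 52 53 54
f 52 54 46
f 53 43 55
f 53 55 54
f 54 55 56
f 54 56 46
f 55 43 57
f 55 57 56
f 56 57 58
f 56 58 46
f 57 43 59
f 57 59 58
f 58 59 60
f 58 60 46
f 59 43 61
f 59 61 60
f 60 61 62
f 60 62 46
f 61 43 63
f 61 63 62
f 62 63 64
f 62 64 46
f 63 43 65
f 63 65 64
f 64 65 66
f 64 66 46
f 65 43 67
f 65 67 66
f 66 67 68
f 66 68 46
f 67 43 69
f 67 69 68
f 68 69 70
f 68 70 46
f 69 43 44
f 69 44 70
f 70 44 45
f 70 45 46
f 72 74 71
f 75 72 71
f 71 74 73
f 73 75 71
f 72 78 74
f 76 72 75
f 76 78 72
f 74 78 73
f 77 75 73
f 73 78 77
f 77 76 75
f 78 76 77
f 80 82 79
f 83 80 79
f 79 82 81
f 81 83 79
f 80 86 82
f 84 80 83
f 84 86 80
f 82 86 81
f 85 83 81
f 81 86 85
f 85 84 83
f 86 84 85
f 88 87 90
f 88 90 89
f 90 87 91
f 90 91 89
f 91 87 92
f 91 92 89
f 92 87 93
f 92 93 89
f 93 87 94
f 93 94 89
f 94 87 95
f 94 95 89
f 95 87 96
f 95 96 89
f 96 87 97
f 96 97 89
f 97 87 98
f 97 98 89
f 98 87 99
f 98 99 89
f 99 87 100
f 99 100 89
f 100 87 101
f 100 101 89
f 101 87 102
f 101 102 89
f 102 87 88
f 102 88 89



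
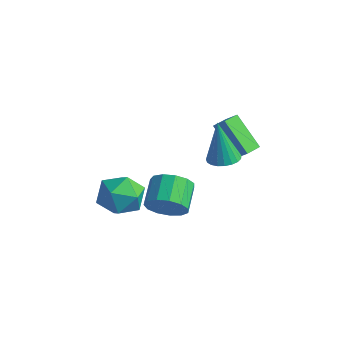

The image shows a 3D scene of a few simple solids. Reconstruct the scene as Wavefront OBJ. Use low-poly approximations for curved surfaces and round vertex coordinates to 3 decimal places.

v 2.811 -2.228 0.326
v 3.232 -2.451 1.125
v 2.53 -1.455 1.773
v 2.109 -1.232 0.974
v 3.533 -2.09 0.895
v 2.832 -1.093 1.543
v 3.605 -1.772 0.484
v 2.904 -0.775 1.132
v 3.425 -1.599 0.024
v 2.724 -0.603 0.671
v 3.05 -1.626 -0.341
v 2.349 -0.63 0.307
v 2.599 -1.844 -0.494
v 1.897 -0.848 0.154
v 2.215 -2.184 -0.386
v 1.513 -1.188 0.261
v 2.02 -2.538 -0.053
v 1.319 -1.542 0.595
v 2.076 -2.794 0.401
v 1.375 -1.797 1.049
v 2.366 -2.87 0.831
v 1.664 -1.873 1.479
v 2.796 -2.742 1.101
v 2.095 -1.745 1.749
v -2.855 -0.703 -2.865
v -2.094 0.151 -3.185
v -1.526 -1.451 -1.695
v -0.765 -0.597 -2.015
v -1.719 -0.327 -1.361
v -2.541 0.134 -2.084
v -1.079 -1.434 -2.796
v -1.901 -0.973 -3.519
v -0.996 -0.301 -3.142
v -1.392 0.383 -2.255
v -2.228 -1.683 -2.625
v -2.624 -0.999 -1.738
v 2.582 1.215 1.48
v 3.306 1.308 1.603
v 2.238 1.145 3.56
v 3.204 1.598 1.596
v 2.995 1.823 1.569
v 2.715 1.942 1.526
v 2.411 1.935 1.476
v 2.137 1.804 1.426
v 1.94 1.571 1.385
v 1.854 1.276 1.361
v 1.894 0.971 1.358
v 2.053 0.708 1.375
v 2.304 0.533 1.411
v 2.602 0.476 1.458
v 2.897 0.546 1.509
v 3.138 0.732 1.556
v 3.282 1.002 1.589
v 0.118 2.99 1.318
v 0.7 3.097 1.871
v 0.012 3.852 1.263
v 0.595 3.958 1.815
v 1.445 3.062 -0.095
v 2.028 3.168 0.457
v 1.34 3.923 -0.151
v 1.922 4.03 0.402
f 2 1 5
f 2 5 3
f 3 5 6
f 3 6 4
f 5 1 7
f 5 7 6
f 6 7 8
f 6 8 4
f 7 1 9
f 7 9 8
f 8 9 10
f 8 10 4
f 9 1 11
f 9 11 10
f 10 11 12
f 10 12 4
f 11 1 13
f 11 13 12
f 12 13 14
f 12 14 4
f 13 1 15
f 13 15 14
f 14 15 16
f 14 16 4
f 15 1 17
f 15 17 16
f 16 17 18
f 16 18 4
f 17 1 19
f 17 19 18
f 18 19 20
f 18 20 4
f 19 1 21
f 19 21 20
f 20 21 22
f 20 22 4
f 21 1 23
f 21 23 22
f 22 23 24
f 22 24 4
f 23 1 2
f 23 2 24
f 24 2 3
f 24 3 4
f 25 36 30
f 25 30 26
f 25 26 32
f 25 32 35
f 25 35 36
f 26 30 34
f 30 36 29
f 36 35 27
f 35 32 31
f 32 26 33
f 28 34 29
f 28 29 27
f 28 27 31
f 28 31 33
f 28 33 34
f 29 34 30
f 27 29 36
f 31 27 35
f 33 31 32
f 34 33 26
f 38 37 40
f 38 40 39
f 40 37 41
f 40 41 39
f 41 37 42
f 41 42 39
f 42 37 43
f 42 43 39
f 43 37 44
f 43 44 39
f 44 37 45
f 44 45 39
f 45 37 46
f 45 46 39
f 46 37 47
f 46 47 39
f 47 37 48
f 47 48 39
f 48 37 49
f 48 49 39
f 49 37 50
f 49 50 39
f 50 37 51
f 50 51 39
f 51 37 52
f 51 52 39
f 52 37 53
f 52 53 39
f 53 37 38
f 53 38 39
f 55 57 54
f 58 55 54
f 54 57 56
f 56 58 54
f 55 61 57
f 59 55 58
f 59 61 55
f 57 61 56
f 60 58 56
f 56 61 60
f 60 59 58
f 61 59 60



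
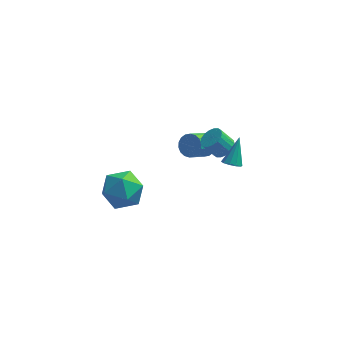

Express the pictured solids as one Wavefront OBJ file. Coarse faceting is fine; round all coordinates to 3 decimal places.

v 2.801 1.598 -2.116
v 3.369 1.612 -1.69
v 2.687 1.577 -0.778
v 2.119 1.562 -1.204
v 3.303 1.918 -1.729
v 2.62 1.883 -0.816
v 3.136 2.161 -1.844
v 2.454 2.126 -0.931
v 2.904 2.293 -2.013
v 2.221 2.257 -1.1
v 2.651 2.286 -2.202
v 1.968 2.251 -1.29
v 2.428 2.144 -2.374
v 1.745 2.108 -1.462
v 2.279 1.893 -2.496
v 1.596 1.857 -1.583
v 2.233 1.583 -2.542
v 1.551 1.548 -1.63
v 2.3 1.277 -2.504
v 1.617 1.242 -1.591
v 2.466 1.034 -2.389
v 1.784 0.999 -1.476
v 2.699 0.903 -2.22
v 2.016 0.867 -1.307
v 2.952 0.909 -2.03
v 2.269 0.874 -1.118
v 3.175 1.052 -1.858
v 2.492 1.016 -0.946
v 3.324 1.303 -1.737
v 2.641 1.267 -0.824
v 1.626 3.72 -4.253
v 2.254 3.583 -3.867
v 1.523 2.663 -3.001
v 0.894 2.8 -3.387
v 2.122 3.843 -3.704
v 1.39 2.922 -2.838
v 1.891 4.077 -3.649
v 1.16 3.157 -2.783
v 1.608 4.242 -3.714
v 0.876 3.321 -2.848
v 1.328 4.302 -3.886
v 0.597 3.382 -3.02
v 1.107 4.248 -4.13
v 0.376 3.328 -3.264
v 0.989 4.089 -4.399
v 0.258 3.169 -3.533
v 0.997 3.857 -4.639
v 0.266 2.937 -3.773
v 1.13 3.598 -4.802
v 0.398 2.677 -3.936
v 1.36 3.363 -4.857
v 0.629 2.443 -3.991
v 1.644 3.199 -4.792
v 0.912 2.278 -3.926
v 1.923 3.138 -4.62
v 1.192 2.218 -3.754
v 2.144 3.192 -4.376
v 1.413 2.272 -3.51
v 2.262 3.351 -4.107
v 1.531 2.431 -3.241
v -1.741 -2.549 -0.045
v -0.976 -3.512 -0.211
v -3.104 -3.428 -1.229
v -2.339 -4.391 -1.395
v -2.862 -4.197 -0.286
v -2.019 -3.654 0.445
v -2.061 -3.286 -1.885
v -1.218 -2.743 -1.154
v -1.174 -3.968 -1.348
v -1.669 -4.531 -0.36
v -2.411 -2.409 -1.08
v -2.906 -2.972 -0.092
v 3.35 -0.737 -0.934
v 3.849 -1 -0.85
v 3.67 0.277 0.354
v 3.903 -0.733 -1.074
v 3.746 -0.468 -1.244
v 3.437 -0.305 -1.296
v 3.096 -0.308 -1.209
v 2.852 -0.474 -1.017
v 2.798 -0.741 -0.794
v 2.955 -1.007 -0.624
v 3.264 -1.169 -0.572
v 3.605 -1.167 -0.659
f 2 1 5
f 2 5 3
f 3 5 6
f 3 6 4
f 5 1 7
f 5 7 6
f 6 7 8
f 6 8 4
f 7 1 9
f 7 9 8
f 8 9 10
f 8 10 4
f 9 1 11
f 9 11 10
f 10 11 12
f 10 12 4
f 11 1 13
f 11 13 12
f 12 13 14
f 12 14 4
f 13 1 15
f 13 15 14
f 14 15 16
f 14 16 4
f 15 1 17
f 15 17 16
f 16 17 18
f 16 18 4
f 17 1 19
f 17 19 18
f 18 19 20
f 18 20 4
f 19 1 21
f 19 21 20
f 20 21 22
f 20 22 4
f 21 1 23
f 21 23 22
f 22 23 24
f 22 24 4
f 23 1 25
f 23 25 24
f 24 25 26
f 24 26 4
f 25 1 27
f 25 27 26
f 26 27 28
f 26 28 4
f 27 1 29
f 27 29 28
f 28 29 30
f 28 30 4
f 29 1 2
f 29 2 30
f 30 2 3
f 30 3 4
f 32 31 35
f 32 35 33
f 33 35 36
f 33 36 34
f 35 31 37
f 35 37 36
f 36 37 38
f 36 38 34
f 37 31 39
f 37 39 38
f 38 39 40
f 38 40 34
f 39 31 41
f 39 41 40
f 40 41 42
f 40 42 34
f 41 31 43
f 41 43 42
f 42 43 44
f 42 44 34
f 43 31 45
f 43 45 44
f 44 45 46
f 44 46 34
f 45 31 47
f 45 47 46
f 46 47 48
f 46 48 34
f 47 31 49
f 47 49 48
f 48 49 50
f 48 50 34
f 49 31 51
f 49 51 50
f 50 51 52
f 50 52 34
f 51 31 53
f 51 53 52
f 52 53 54
f 52 54 34
f 53 31 55
f 53 55 54
f 54 55 56
f 54 56 34
f 55 31 57
f 55 57 56
f 56 57 58
f 56 58 34
f 57 31 59
f 57 59 58
f 58 59 60
f 58 60 34
f 59 31 32
f 59 32 60
f 60 32 33
f 60 33 34
f 61 72 66
f 61 66 62
f 61 62 68
f 61 68 71
f 61 71 72
f 62 66 70
f 66 72 65
f 72 71 63
f 71 68 67
f 68 62 69
f 64 70 65
f 64 65 63
f 64 63 67
f 64 67 69
f 64 69 70
f 65 70 66
f 63 65 72
f 67 63 71
f 69 67 68
f 70 69 62
f 74 73 76
f 74 76 75
f 76 73 77
f 76 77 75
f 77 73 78
f 77 78 75
f 78 73 79
f 78 79 75
f 79 73 80
f 79 80 75
f 80 73 81
f 80 81 75
f 81 73 82
f 81 82 75
f 82 73 83
f 82 83 75
f 83 73 84
f 83 84 75
f 84 73 74
f 84 74 75



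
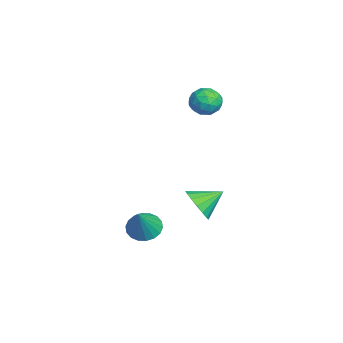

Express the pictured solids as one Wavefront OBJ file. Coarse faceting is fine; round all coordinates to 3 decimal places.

v 1.687 -1.976 -2.817
v 2.056 -2.524 -3.192
v 2.613 -2.264 -1.483
v 2.24 -2.249 -3.261
v 2.315 -1.919 -3.241
v 2.265 -1.601 -3.138
v 2.101 -1.357 -2.971
v 1.854 -1.236 -2.774
v 1.575 -1.261 -2.585
v 1.317 -1.428 -2.442
v 1.133 -1.703 -2.374
v 1.058 -2.032 -2.393
v 1.108 -2.35 -2.496
v 1.273 -2.594 -2.663
v 1.519 -2.716 -2.861
v 1.799 -2.691 -3.049
v 2.838 0.04 -0.939
v 3.577 -0.019 -0.544
v 2.602 1.1 -0.341
v 3.662 0.188 -0.878
v 3.558 0.361 -1.226
v 3.29 0.461 -1.508
v 2.917 0.464 -1.66
v 2.527 0.37 -1.646
v 2.207 0.2 -1.471
v 2.032 -0.007 -1.173
v 2.042 -0.202 -0.822
v 2.234 -0.343 -0.498
v 2.564 -0.395 -0.275
v 2.957 -0.348 -0.204
v 3.322 -0.213 -0.301
v -2.35 1.275 1.603
v -1.883 0.672 1.698
v -2.957 0.968 2.642
v -2.49 0.365 2.737
v -2.219 1.078 2.823
v -1.844 1.268 2.18
v -2.996 0.372 2.16
v -2.621 0.562 1.517
v -2.283 0.115 2.041
v -1.802 0.551 2.451
v -3.038 1.089 1.889
v -2.557 1.525 2.299
v -2.063 1.001 1.559
v -2.777 0.639 2.781
v -2.617 1.058 2.831
v -2.343 0.704 2.887
v -2.04 1.351 1.843
v -1.766 0.997 1.898
v -1.963 1.235 2.56
v -3.074 0.643 2.442
v -2.8 0.289 2.497
v -2.497 0.936 1.453
v -2.223 0.582 1.509
v -2.877 0.405 1.78
v -2.024 0.319 1.817
v -2.381 0.138 2.427
v -2.678 0.142 2.088
v -2.458 0.254 1.711
v -1.742 0.575 2.057
v -2.098 0.394 2.668
v -1.939 0.813 2.719
v -1.718 0.925 2.341
v -1.976 0.247 2.26
v -2.742 1.246 1.672
v -3.098 1.065 2.283
v -3.122 0.715 1.999
v -2.901 0.827 1.621
v -2.459 1.502 1.913
v -2.816 1.321 2.523
v -2.382 1.386 2.629
v -2.162 1.498 2.252
v -2.864 1.393 2.08
f 2 1 4
f 2 4 3
f 4 1 5
f 4 5 3
f 5 1 6
f 5 6 3
f 6 1 7
f 6 7 3
f 7 1 8
f 7 8 3
f 8 1 9
f 8 9 3
f 9 1 10
f 9 10 3
f 10 1 11
f 10 11 3
f 11 1 12
f 11 12 3
f 12 1 13
f 12 13 3
f 13 1 14
f 13 14 3
f 14 1 15
f 14 15 3
f 15 1 16
f 15 16 3
f 16 1 2
f 16 2 3
f 18 17 20
f 18 20 19
f 20 17 21
f 20 21 19
f 21 17 22
f 21 22 19
f 22 17 23
f 22 23 19
f 23 17 24
f 23 24 19
f 24 17 25
f 24 25 19
f 25 17 26
f 25 26 19
f 26 17 27
f 26 27 19
f 27 17 28
f 27 28 19
f 28 17 29
f 28 29 19
f 29 17 30
f 29 30 19
f 30 17 31
f 30 31 19
f 31 17 18
f 31 18 19
f 32 69 48
f 69 43 72
f 48 72 37
f 69 72 48
f 32 48 44
f 48 37 49
f 44 49 33
f 48 49 44
f 32 44 53
f 44 33 54
f 53 54 39
f 44 54 53
f 32 53 65
f 53 39 68
f 65 68 42
f 53 68 65
f 32 65 69
f 65 42 73
f 69 73 43
f 65 73 69
f 33 49 60
f 49 37 63
f 60 63 41
f 49 63 60
f 37 72 50
f 72 43 71
f 50 71 36
f 72 71 50
f 43 73 70
f 73 42 66
f 70 66 34
f 73 66 70
f 42 68 67
f 68 39 55
f 67 55 38
f 68 55 67
f 39 54 59
f 54 33 56
f 59 56 40
f 54 56 59
f 35 61 47
f 61 41 62
f 47 62 36
f 61 62 47
f 35 47 45
f 47 36 46
f 45 46 34
f 47 46 45
f 35 45 52
f 45 34 51
f 52 51 38
f 45 51 52
f 35 52 57
f 52 38 58
f 57 58 40
f 52 58 57
f 35 57 61
f 57 40 64
f 61 64 41
f 57 64 61
f 36 62 50
f 62 41 63
f 50 63 37
f 62 63 50
f 34 46 70
f 46 36 71
f 70 71 43
f 46 71 70
f 38 51 67
f 51 34 66
f 67 66 42
f 51 66 67
f 40 58 59
f 58 38 55
f 59 55 39
f 58 55 59
f 41 64 60
f 64 40 56
f 60 56 33
f 64 56 60



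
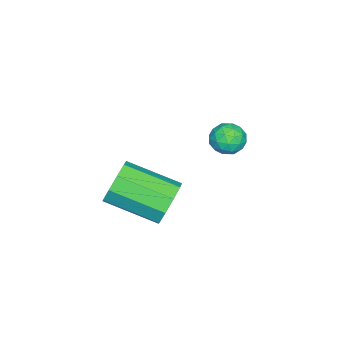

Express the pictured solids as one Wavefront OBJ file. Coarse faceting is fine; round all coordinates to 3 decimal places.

v 1.632 3.259 -0.332
v 2.104 3.584 0.425
v 2.3 1.566 1.17
v 1.828 1.241 0.412
v 1.467 3.569 0.551
v 1.662 1.55 1.295
v 0.907 3.408 0.263
v 1.102 1.39 1.007
v 0.686 3.178 -0.303
v 0.882 1.16 0.441
v 0.908 2.986 -0.883
v 1.104 0.968 -0.139
v 1.469 2.921 -1.205
v 1.664 0.903 -0.461
v 2.106 3.015 -1.118
v 2.302 0.997 -0.374
v 2.522 3.223 -0.664
v 2.717 1.205 0.08
v 2.521 3.448 -0.054
v 2.716 1.429 0.69
v -2.194 4.219 0.715
v -1.834 3.851 0.174
v -3.246 3.789 0.306
v -2.886 3.421 -0.235
v -2.81 3.208 0.477
v -2.16 3.473 0.729
v -2.92 4.167 -0.249
v -2.27 4.432 0.003
v -2.283 3.819 -0.422
v -2.215 3.226 0.027
v -2.865 4.414 0.453
v -2.797 3.821 0.902
v -1.921 4.072 0.48
v -3.159 3.568 -0
v -3.114 3.442 0.418
v -2.902 3.226 0.1
v -2.113 3.85 0.807
v -1.901 3.634 0.489
v -2.476 3.256 0.667
v -3.179 4.006 -0.009
v -2.967 3.79 -0.327
v -2.178 4.414 0.38
v -1.966 4.198 0.062
v -2.604 4.384 -0.187
v -1.974 3.837 -0.188
v -2.592 3.585 -0.428
v -2.612 4.023 -0.436
v -2.23 4.179 -0.288
v -1.934 3.489 0.076
v -2.552 3.237 -0.164
v -2.508 3.111 0.254
v -2.125 3.267 0.402
v -2.198 3.47 -0.274
v -2.528 4.403 0.644
v -3.146 4.151 0.404
v -2.955 4.373 0.078
v -2.572 4.529 0.226
v -2.488 4.055 0.908
v -3.106 3.803 0.668
v -2.85 3.461 0.768
v -2.468 3.617 0.916
v -2.882 4.17 0.754
f 2 1 5
f 2 5 3
f 3 5 6
f 3 6 4
f 5 1 7
f 5 7 6
f 6 7 8
f 6 8 4
f 7 1 9
f 7 9 8
f 8 9 10
f 8 10 4
f 9 1 11
f 9 11 10
f 10 11 12
f 10 12 4
f 11 1 13
f 11 13 12
f 12 13 14
f 12 14 4
f 13 1 15
f 13 15 14
f 14 15 16
f 14 16 4
f 15 1 17
f 15 17 16
f 16 17 18
f 16 18 4
f 17 1 19
f 17 19 18
f 18 19 20
f 18 20 4
f 19 1 2
f 19 2 20
f 20 2 3
f 20 3 4
f 21 58 37
f 58 32 61
f 37 61 26
f 58 61 37
f 21 37 33
f 37 26 38
f 33 38 22
f 37 38 33
f 21 33 42
f 33 22 43
f 42 43 28
f 33 43 42
f 21 42 54
f 42 28 57
f 54 57 31
f 42 57 54
f 21 54 58
f 54 31 62
f 58 62 32
f 54 62 58
f 22 38 49
f 38 26 52
f 49 52 30
f 38 52 49
f 26 61 39
f 61 32 60
f 39 60 25
f 61 60 39
f 32 62 59
f 62 31 55
f 59 55 23
f 62 55 59
f 31 57 56
f 57 28 44
f 56 44 27
f 57 44 56
f 28 43 48
f 43 22 45
f 48 45 29
f 43 45 48
f 24 50 36
f 50 30 51
f 36 51 25
f 50 51 36
f 24 36 34
f 36 25 35
f 34 35 23
f 36 35 34
f 24 34 41
f 34 23 40
f 41 40 27
f 34 40 41
f 24 41 46
f 41 27 47
f 46 47 29
f 41 47 46
f 24 46 50
f 46 29 53
f 50 53 30
f 46 53 50
f 25 51 39
f 51 30 52
f 39 52 26
f 51 52 39
f 23 35 59
f 35 25 60
f 59 60 32
f 35 60 59
f 27 40 56
f 40 23 55
f 56 55 31
f 40 55 56
f 29 47 48
f 47 27 44
f 48 44 28
f 47 44 48
f 30 53 49
f 53 29 45
f 49 45 22
f 53 45 49



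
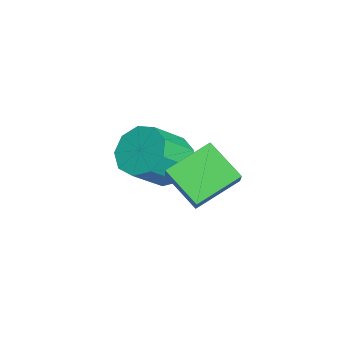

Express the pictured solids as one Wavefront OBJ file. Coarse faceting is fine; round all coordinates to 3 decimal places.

v -2.976 -3.269 -0.642
v -2.141 -3.009 -0.895
v -1.55 -3.891 0.149
v -2.384 -4.151 0.402
v -2.357 -2.629 -0.452
v -1.765 -3.512 0.592
v -2.863 -2.548 -0.097
v -2.271 -3.431 0.947
v -3.421 -2.805 0.002
v -2.829 -3.688 1.046
v -3.771 -3.278 -0.2
v -3.179 -4.161 0.844
v -3.749 -3.747 -0.609
v -3.157 -4.63 0.436
v -3.365 -3.992 -1.033
v -2.773 -4.875 0.011
v -2.799 -3.898 -1.275
v -2.207 -4.781 -0.23
v -2.316 -3.51 -1.22
v -1.724 -4.393 -0.176
v -0.552 -3.544 0.831
v -1.2 -2.26 1.408
v 0.363 -2.755 0.103
v -0.285 -1.471 0.681
v 0.065 -3.569 1.579
v -0.583 -2.285 2.157
v 0.98 -2.78 0.852
v 0.332 -1.496 1.429
f 2 1 5
f 2 5 3
f 3 5 6
f 3 6 4
f 5 1 7
f 5 7 6
f 6 7 8
f 6 8 4
f 7 1 9
f 7 9 8
f 8 9 10
f 8 10 4
f 9 1 11
f 9 11 10
f 10 11 12
f 10 12 4
f 11 1 13
f 11 13 12
f 12 13 14
f 12 14 4
f 13 1 15
f 13 15 14
f 14 15 16
f 14 16 4
f 15 1 17
f 15 17 16
f 16 17 18
f 16 18 4
f 17 1 19
f 17 19 18
f 18 19 20
f 18 20 4
f 19 1 2
f 19 2 20
f 20 2 3
f 20 3 4
f 22 24 21
f 25 22 21
f 21 24 23
f 23 25 21
f 22 28 24
f 26 22 25
f 26 28 22
f 24 28 23
f 27 25 23
f 23 28 27
f 27 26 25
f 28 26 27



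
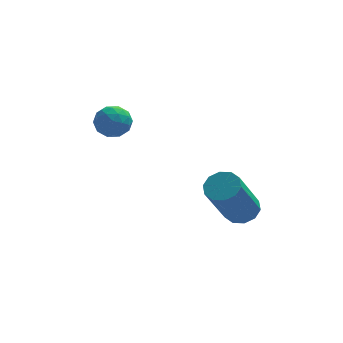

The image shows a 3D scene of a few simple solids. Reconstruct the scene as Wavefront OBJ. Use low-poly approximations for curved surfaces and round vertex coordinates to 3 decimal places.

v 2.36 -1.693 1.564
v 2.896 -1.603 1.841
v 2.176 -2.457 3.512
v 1.64 -2.547 3.236
v 2.681 -1.3 1.903
v 1.961 -2.154 3.574
v 2.343 -1.147 1.836
v 1.623 -2.001 3.507
v 2.011 -1.203 1.665
v 1.292 -2.056 3.336
v 1.813 -1.446 1.455
v 1.093 -2.299 3.127
v 1.824 -1.783 1.288
v 1.104 -2.637 2.959
v 2.039 -2.086 1.226
v 1.319 -2.94 2.897
v 2.377 -2.239 1.293
v 1.657 -3.093 2.964
v 2.708 -2.184 1.464
v 1.989 -3.037 3.135
v 2.907 -1.941 1.673
v 2.187 -2.794 3.345
v -1.957 1.186 3.777
v -1.745 1.526 4.305
v -1.055 1.434 3.255
v -0.843 1.774 3.783
v -0.889 1.113 3.81
v -1.446 0.96 4.133
v -1.354 2 3.427
v -1.911 1.847 3.75
v -1.372 2.028 4.089
v -1.084 1.48 4.325
v -1.716 1.48 3.235
v -1.428 0.932 3.471
v -1.93 1.334 4.087
v -0.87 1.626 3.473
v -0.897 1.238 3.489
v -0.772 1.437 3.799
v -1.755 1.002 3.986
v -1.63 1.201 4.296
v -1.127 0.959 4.005
v -1.17 1.759 3.264
v -1.045 1.958 3.574
v -2.028 1.523 3.761
v -1.903 1.722 4.071
v -1.673 2.001 3.555
v -1.586 1.829 4.27
v -1.056 1.975 3.963
v -1.356 2.108 3.754
v -1.684 2.018 3.944
v -1.417 1.507 4.409
v -0.887 1.653 4.102
v -0.914 1.265 4.118
v -1.242 1.175 4.308
v -1.198 1.803 4.282
v -1.913 1.307 3.458
v -1.383 1.453 3.151
v -1.558 1.785 3.252
v -1.886 1.695 3.442
v -1.744 0.985 3.597
v -1.214 1.131 3.29
v -1.116 0.942 3.616
v -1.444 0.852 3.806
v -1.602 1.157 3.278
f 2 1 5
f 2 5 3
f 3 5 6
f 3 6 4
f 5 1 7
f 5 7 6
f 6 7 8
f 6 8 4
f 7 1 9
f 7 9 8
f 8 9 10
f 8 10 4
f 9 1 11
f 9 11 10
f 10 11 12
f 10 12 4
f 11 1 13
f 11 13 12
f 12 13 14
f 12 14 4
f 13 1 15
f 13 15 14
f 14 15 16
f 14 16 4
f 15 1 17
f 15 17 16
f 16 17 18
f 16 18 4
f 17 1 19
f 17 19 18
f 18 19 20
f 18 20 4
f 19 1 21
f 19 21 20
f 20 21 22
f 20 22 4
f 21 1 2
f 21 2 22
f 22 2 3
f 22 3 4
f 23 60 39
f 60 34 63
f 39 63 28
f 60 63 39
f 23 39 35
f 39 28 40
f 35 40 24
f 39 40 35
f 23 35 44
f 35 24 45
f 44 45 30
f 35 45 44
f 23 44 56
f 44 30 59
f 56 59 33
f 44 59 56
f 23 56 60
f 56 33 64
f 60 64 34
f 56 64 60
f 24 40 51
f 40 28 54
f 51 54 32
f 40 54 51
f 28 63 41
f 63 34 62
f 41 62 27
f 63 62 41
f 34 64 61
f 64 33 57
f 61 57 25
f 64 57 61
f 33 59 58
f 59 30 46
f 58 46 29
f 59 46 58
f 30 45 50
f 45 24 47
f 50 47 31
f 45 47 50
f 26 52 38
f 52 32 53
f 38 53 27
f 52 53 38
f 26 38 36
f 38 27 37
f 36 37 25
f 38 37 36
f 26 36 43
f 36 25 42
f 43 42 29
f 36 42 43
f 26 43 48
f 43 29 49
f 48 49 31
f 43 49 48
f 26 48 52
f 48 31 55
f 52 55 32
f 48 55 52
f 27 53 41
f 53 32 54
f 41 54 28
f 53 54 41
f 25 37 61
f 37 27 62
f 61 62 34
f 37 62 61
f 29 42 58
f 42 25 57
f 58 57 33
f 42 57 58
f 31 49 50
f 49 29 46
f 50 46 30
f 49 46 50
f 32 55 51
f 55 31 47
f 51 47 24
f 55 47 51



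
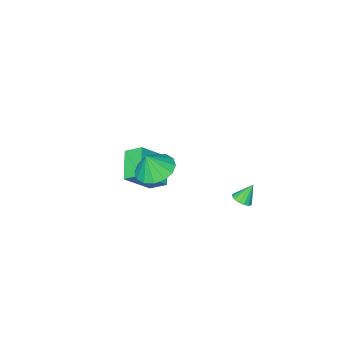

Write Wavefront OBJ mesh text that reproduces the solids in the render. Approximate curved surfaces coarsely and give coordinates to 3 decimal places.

v 3.704 2.483 2.955
v 4.348 1.795 2.62
v 4.136 2.357 4.045
v 4.597 2.246 2.573
v 4.607 2.761 2.628
v 4.375 3.201 2.771
v 3.963 3.448 2.963
v 3.481 3.437 3.152
v 3.06 3.17 3.289
v 2.81 2.719 3.336
v 2.8 2.205 3.281
v 3.033 1.765 3.138
v 3.445 1.517 2.946
v 3.926 1.528 2.757
v 0.154 -2.06 -1.585
v 1.555 -2.317 -0.21
v -0.264 -1.271 -1.013
v 1.137 -1.528 0.363
v 1.163 -0.932 -2.403
v 2.564 -1.189 -1.027
v 0.745 -0.143 -1.83
v 2.146 -0.4 -0.455
v -2.486 1.742 -3.651
v -2.031 1.977 -3.425
v -3.054 1.918 -2.689
v -2.175 2.196 -3.55
v -2.402 2.293 -3.702
v -2.652 2.242 -3.84
v -2.857 2.057 -3.927
v -2.963 1.787 -3.94
v -2.942 1.506 -3.876
v -2.798 1.287 -3.751
v -2.571 1.19 -3.599
v -2.321 1.241 -3.461
v -2.116 1.426 -3.374
v -2.009 1.696 -3.361
f 2 1 4
f 2 4 3
f 4 1 5
f 4 5 3
f 5 1 6
f 5 6 3
f 6 1 7
f 6 7 3
f 7 1 8
f 7 8 3
f 8 1 9
f 8 9 3
f 9 1 10
f 9 10 3
f 10 1 11
f 10 11 3
f 11 1 12
f 11 12 3
f 12 1 13
f 12 13 3
f 13 1 14
f 13 14 3
f 14 1 2
f 14 2 3
f 16 18 15
f 19 16 15
f 15 18 17
f 17 19 15
f 16 22 18
f 20 16 19
f 20 22 16
f 18 22 17
f 21 19 17
f 17 22 21
f 21 20 19
f 22 20 21
f 24 23 26
f 24 26 25
f 26 23 27
f 26 27 25
f 27 23 28
f 27 28 25
f 28 23 29
f 28 29 25
f 29 23 30
f 29 30 25
f 30 23 31
f 30 31 25
f 31 23 32
f 31 32 25
f 32 23 33
f 32 33 25
f 33 23 34
f 33 34 25
f 34 23 35
f 34 35 25
f 35 23 36
f 35 36 25
f 36 23 24
f 36 24 25



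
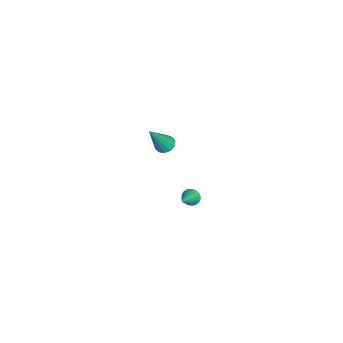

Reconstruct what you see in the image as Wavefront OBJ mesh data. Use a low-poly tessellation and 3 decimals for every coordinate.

v -1.657 -0.544 -3.474
v -1.402 -0.641 -3.928
v -0.403 -0.836 -2.706
v -1.368 -0.438 -3.906
v -1.379 -0.251 -3.817
v -1.432 -0.109 -3.677
v -1.519 -0.033 -3.506
v -1.627 -0.035 -3.329
v -1.74 -0.114 -3.175
v -1.84 -0.259 -3.067
v -1.913 -0.447 -3.02
v -1.946 -0.65 -3.043
v -1.936 -0.836 -3.131
v -1.883 -0.978 -3.271
v -1.796 -1.054 -3.443
v -1.687 -1.053 -3.619
v -1.574 -0.974 -3.773
v -1.474 -0.829 -3.882
v 0.58 -1.558 2.905
v 1.008 -1.777 2.599
v 1.5 -2.202 4.655
v 1.091 -1.475 2.667
v 1.012 -1.198 2.81
v 0.795 -1.036 2.983
v 0.51 -1.04 3.132
v 0.248 -1.208 3.208
v 0.09 -1.488 3.188
v 0.089 -1.789 3.078
v 0.243 -2.018 2.913
v 0.504 -2.1 2.745
v 0.789 -2.011 2.628
f 2 1 4
f 2 4 3
f 4 1 5
f 4 5 3
f 5 1 6
f 5 6 3
f 6 1 7
f 6 7 3
f 7 1 8
f 7 8 3
f 8 1 9
f 8 9 3
f 9 1 10
f 9 10 3
f 10 1 11
f 10 11 3
f 11 1 12
f 11 12 3
f 12 1 13
f 12 13 3
f 13 1 14
f 13 14 3
f 14 1 15
f 14 15 3
f 15 1 16
f 15 16 3
f 16 1 17
f 16 17 3
f 17 1 18
f 17 18 3
f 18 1 2
f 18 2 3
f 20 19 22
f 20 22 21
f 22 19 23
f 22 23 21
f 23 19 24
f 23 24 21
f 24 19 25
f 24 25 21
f 25 19 26
f 25 26 21
f 26 19 27
f 26 27 21
f 27 19 28
f 27 28 21
f 28 19 29
f 28 29 21
f 29 19 30
f 29 30 21
f 30 19 31
f 30 31 21
f 31 19 20
f 31 20 21



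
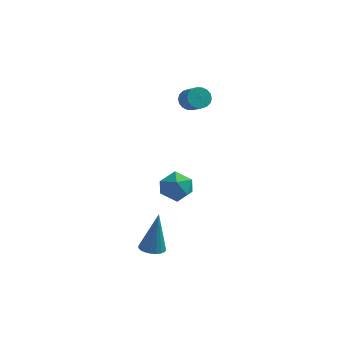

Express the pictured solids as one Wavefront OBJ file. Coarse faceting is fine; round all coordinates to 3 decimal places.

v 1.229 -1.777 -4.865
v 1.737 -2.166 -4.834
v 1.451 -1.323 -2.795
v 1.849 -1.933 -4.897
v 1.854 -1.673 -4.955
v 1.751 -1.431 -4.997
v 1.557 -1.249 -5.016
v 1.307 -1.159 -5.009
v 1.044 -1.175 -4.977
v 0.812 -1.295 -4.926
v 0.652 -1.499 -4.864
v 0.592 -1.751 -4.802
v 0.643 -2.007 -4.751
v 0.794 -2.224 -4.72
v 1.021 -2.363 -4.713
v 1.283 -2.401 -4.733
v 1.537 -2.331 -4.776
v 1.801 4.005 1.602
v 2.239 4.439 1.66
v 2.818 3.769 2.296
v 2.379 3.335 2.238
v 2.071 4.494 1.872
v 2.649 3.824 2.507
v 1.848 4.452 2.03
v 2.427 3.781 2.665
v 1.617 4.321 2.103
v 2.195 3.651 2.739
v 1.421 4.128 2.077
v 2 3.458 2.713
v 1.301 3.91 1.957
v 1.88 3.24 2.593
v 1.28 3.712 1.767
v 1.859 3.041 2.402
v 1.362 3.571 1.544
v 1.941 2.901 2.18
v 1.531 3.516 1.333
v 2.109 2.846 1.968
v 1.753 3.559 1.175
v 2.332 2.888 1.81
v 1.985 3.689 1.101
v 2.563 3.019 1.737
v 2.18 3.882 1.127
v 2.759 3.212 1.763
v 2.3 4.1 1.247
v 2.879 3.43 1.883
v 2.321 4.299 1.438
v 2.9 3.628 2.073
v 1.855 2.502 -2.856
v 2.344 1.92 -3.402
v 0.896 1.38 -2.518
v 1.385 0.798 -3.064
v 1.756 1.112 -2.264
v 2.349 1.805 -2.474
v 0.891 1.495 -3.446
v 1.484 2.188 -3.656
v 1.748 1.297 -3.767
v 2.282 1.061 -3.036
v 0.958 2.239 -2.884
v 1.492 2.003 -2.153
f 2 1 4
f 2 4 3
f 4 1 5
f 4 5 3
f 5 1 6
f 5 6 3
f 6 1 7
f 6 7 3
f 7 1 8
f 7 8 3
f 8 1 9
f 8 9 3
f 9 1 10
f 9 10 3
f 10 1 11
f 10 11 3
f 11 1 12
f 11 12 3
f 12 1 13
f 12 13 3
f 13 1 14
f 13 14 3
f 14 1 15
f 14 15 3
f 15 1 16
f 15 16 3
f 16 1 17
f 16 17 3
f 17 1 2
f 17 2 3
f 19 18 22
f 19 22 20
f 20 22 23
f 20 23 21
f 22 18 24
f 22 24 23
f 23 24 25
f 23 25 21
f 24 18 26
f 24 26 25
f 25 26 27
f 25 27 21
f 26 18 28
f 26 28 27
f 27 28 29
f 27 29 21
f 28 18 30
f 28 30 29
f 29 30 31
f 29 31 21
f 30 18 32
f 30 32 31
f 31 32 33
f 31 33 21
f 32 18 34
f 32 34 33
f 33 34 35
f 33 35 21
f 34 18 36
f 34 36 35
f 35 36 37
f 35 37 21
f 36 18 38
f 36 38 37
f 37 38 39
f 37 39 21
f 38 18 40
f 38 40 39
f 39 40 41
f 39 41 21
f 40 18 42
f 40 42 41
f 41 42 43
f 41 43 21
f 42 18 44
f 42 44 43
f 43 44 45
f 43 45 21
f 44 18 46
f 44 46 45
f 45 46 47
f 45 47 21
f 46 18 19
f 46 19 47
f 47 19 20
f 47 20 21
f 48 59 53
f 48 53 49
f 48 49 55
f 48 55 58
f 48 58 59
f 49 53 57
f 53 59 52
f 59 58 50
f 58 55 54
f 55 49 56
f 51 57 52
f 51 52 50
f 51 50 54
f 51 54 56
f 51 56 57
f 52 57 53
f 50 52 59
f 54 50 58
f 56 54 55
f 57 56 49

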